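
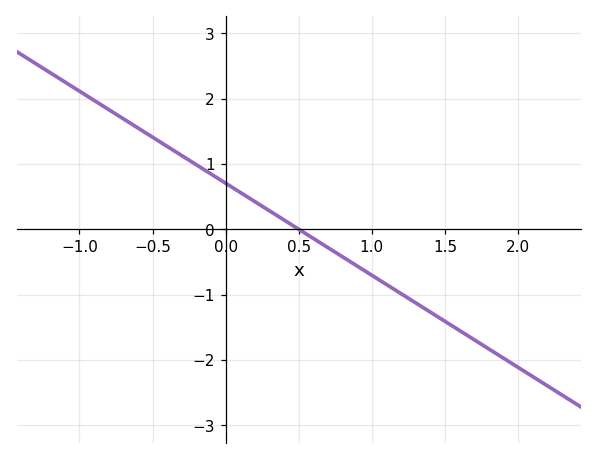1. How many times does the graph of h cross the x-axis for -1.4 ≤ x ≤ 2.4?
1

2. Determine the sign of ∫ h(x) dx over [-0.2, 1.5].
negative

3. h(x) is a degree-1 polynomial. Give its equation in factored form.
y = -1.41(x - 0.5)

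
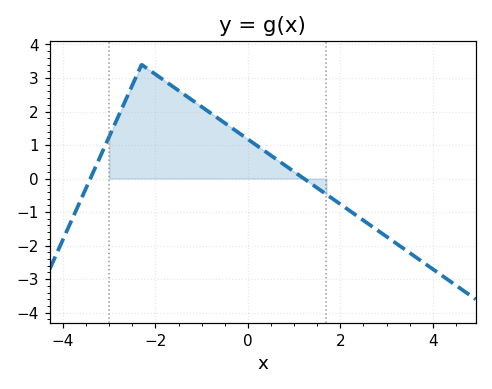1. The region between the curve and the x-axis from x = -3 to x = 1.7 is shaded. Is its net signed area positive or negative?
positive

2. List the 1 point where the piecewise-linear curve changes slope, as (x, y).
(-2.3, 3.4)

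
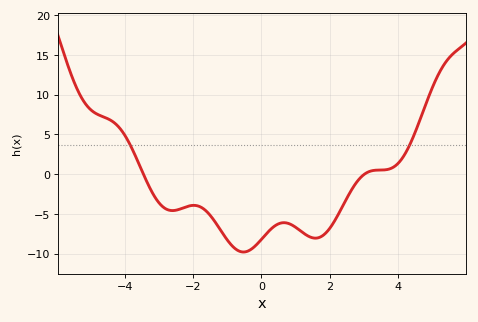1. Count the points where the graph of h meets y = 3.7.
2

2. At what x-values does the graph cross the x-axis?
-3.4, 3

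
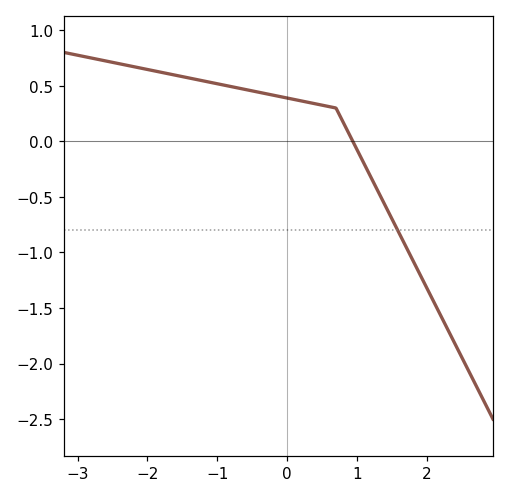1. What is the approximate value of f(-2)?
0.65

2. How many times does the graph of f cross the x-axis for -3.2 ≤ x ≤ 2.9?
1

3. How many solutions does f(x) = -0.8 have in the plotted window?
1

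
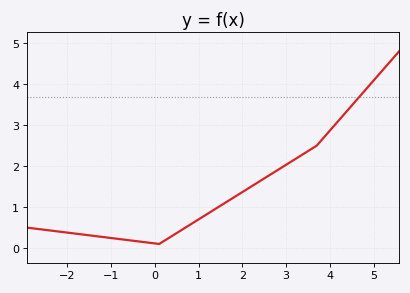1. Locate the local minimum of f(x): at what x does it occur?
0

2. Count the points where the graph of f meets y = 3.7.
1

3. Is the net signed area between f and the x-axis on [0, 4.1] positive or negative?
positive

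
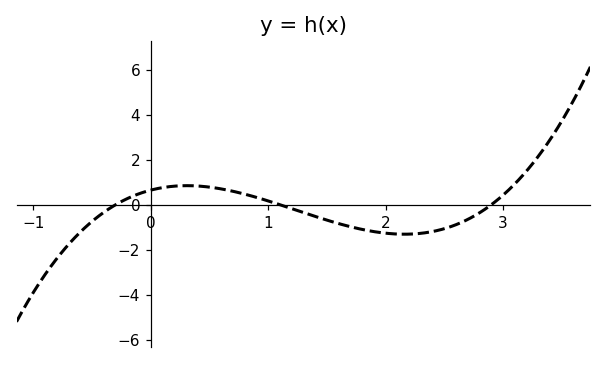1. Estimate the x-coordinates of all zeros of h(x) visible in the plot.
-0.3, 1.1, 2.9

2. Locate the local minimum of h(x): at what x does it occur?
2.2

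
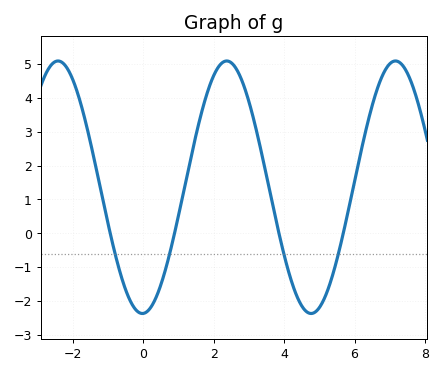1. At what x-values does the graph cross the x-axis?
-1, 0.8, 3.8, 5.6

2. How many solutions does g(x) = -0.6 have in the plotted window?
4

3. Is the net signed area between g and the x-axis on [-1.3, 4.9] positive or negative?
positive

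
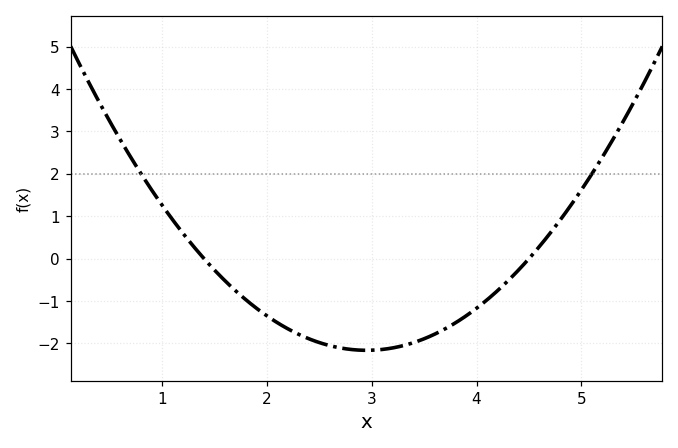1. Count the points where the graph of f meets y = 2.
2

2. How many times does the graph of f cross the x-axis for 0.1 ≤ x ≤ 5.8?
2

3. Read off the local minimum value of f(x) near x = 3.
-2.16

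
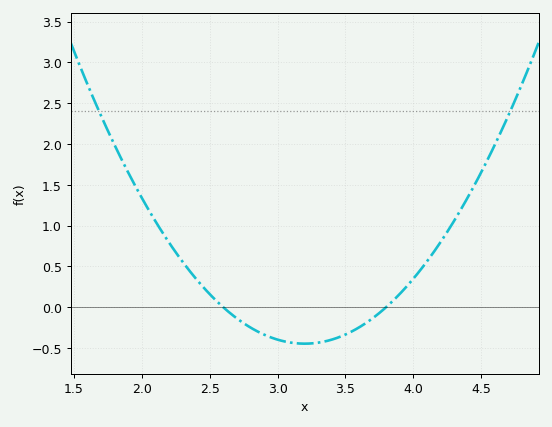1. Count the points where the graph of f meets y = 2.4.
2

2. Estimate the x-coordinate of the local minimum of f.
3.2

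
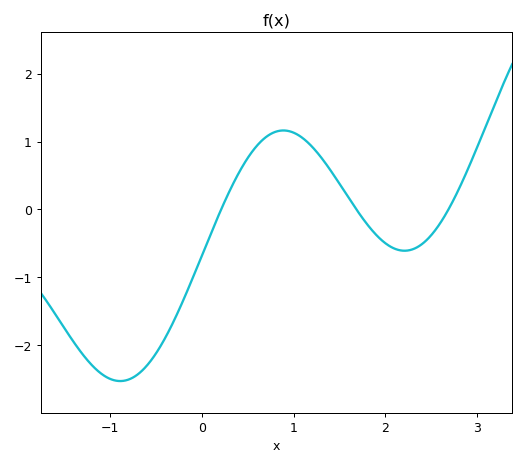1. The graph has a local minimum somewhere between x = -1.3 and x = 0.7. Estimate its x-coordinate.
-0.9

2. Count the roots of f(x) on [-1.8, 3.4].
3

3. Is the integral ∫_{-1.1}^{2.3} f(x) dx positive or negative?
negative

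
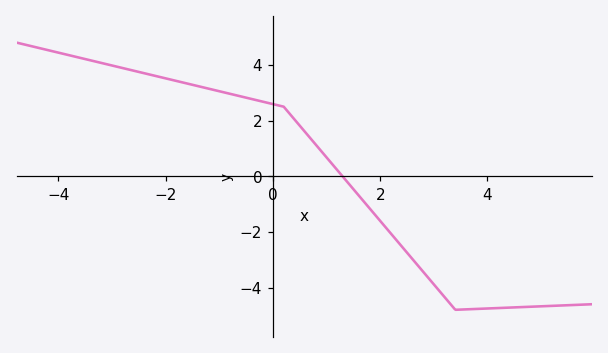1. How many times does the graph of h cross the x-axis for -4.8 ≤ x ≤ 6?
1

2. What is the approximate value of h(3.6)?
-4.8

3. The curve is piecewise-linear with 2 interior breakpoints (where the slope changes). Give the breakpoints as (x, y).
(0.2, 2.5); (3.4, -4.8)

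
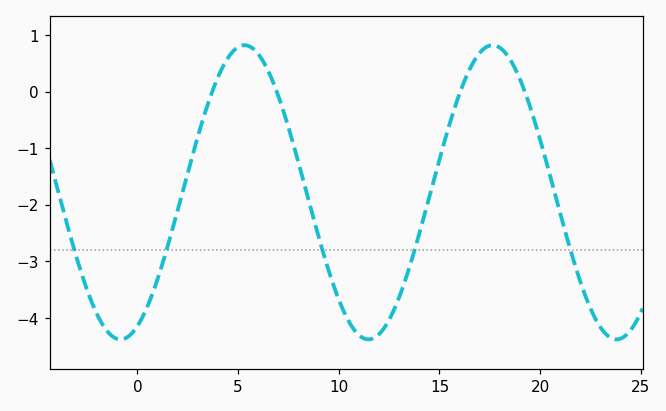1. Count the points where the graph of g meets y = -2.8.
5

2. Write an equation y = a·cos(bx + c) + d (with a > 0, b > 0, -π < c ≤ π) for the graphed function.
y = 2.6cos(0.51x - 2.71) - 1.78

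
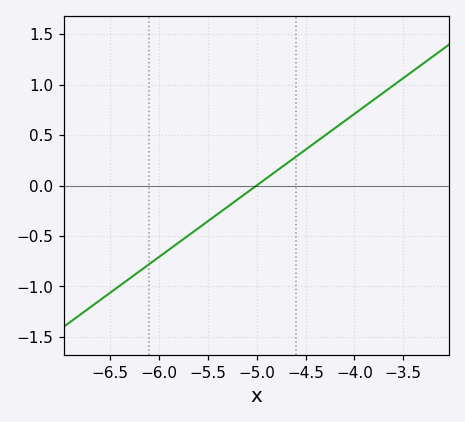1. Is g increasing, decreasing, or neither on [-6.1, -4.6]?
increasing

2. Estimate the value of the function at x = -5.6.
-0.426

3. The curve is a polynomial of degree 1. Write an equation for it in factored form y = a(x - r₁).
y = 0.71(x + 5)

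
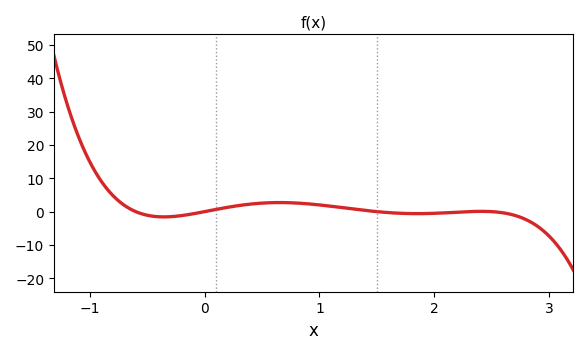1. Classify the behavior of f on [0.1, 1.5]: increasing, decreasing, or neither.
neither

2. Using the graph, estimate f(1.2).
1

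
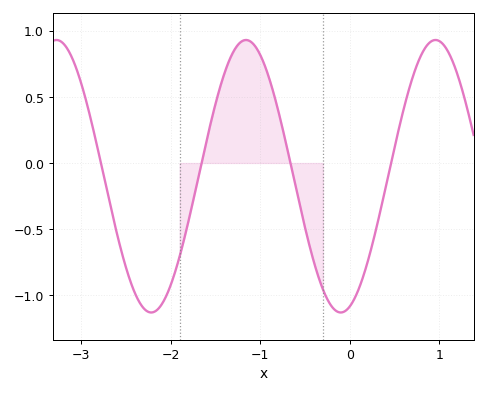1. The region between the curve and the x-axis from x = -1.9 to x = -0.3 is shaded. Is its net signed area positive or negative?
positive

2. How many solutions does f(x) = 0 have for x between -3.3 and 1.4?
4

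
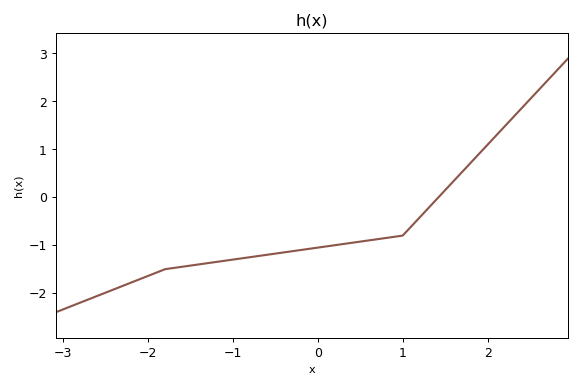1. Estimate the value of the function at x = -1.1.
-1.32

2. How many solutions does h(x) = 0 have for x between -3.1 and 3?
1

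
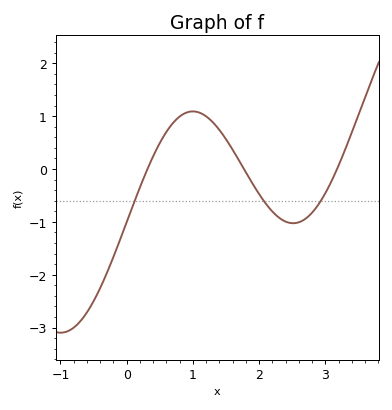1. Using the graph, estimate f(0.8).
0.994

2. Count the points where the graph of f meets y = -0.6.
3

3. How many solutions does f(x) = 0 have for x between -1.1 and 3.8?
3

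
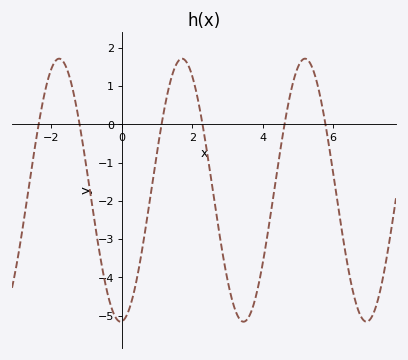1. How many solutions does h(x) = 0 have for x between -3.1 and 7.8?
6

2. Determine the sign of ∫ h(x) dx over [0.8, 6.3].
negative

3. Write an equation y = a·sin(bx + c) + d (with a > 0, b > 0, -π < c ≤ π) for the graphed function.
y = 3.44sin(1.8x - 1.5) - 1.72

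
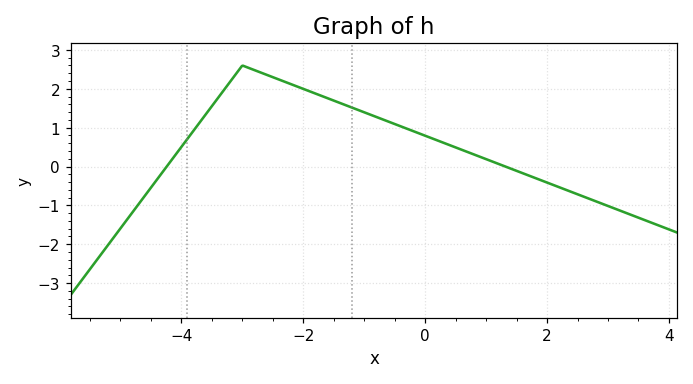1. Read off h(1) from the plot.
0.19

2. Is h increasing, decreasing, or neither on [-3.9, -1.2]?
neither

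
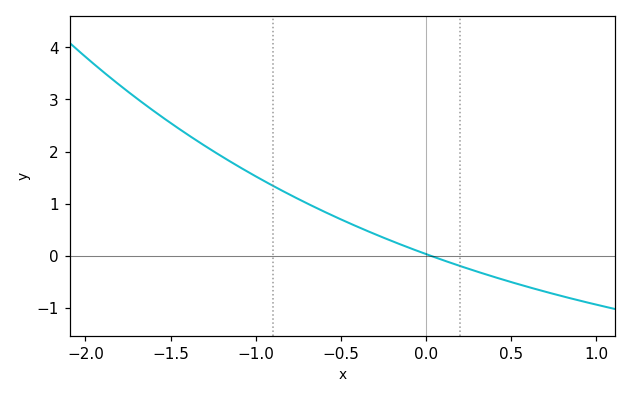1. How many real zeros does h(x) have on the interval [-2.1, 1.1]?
1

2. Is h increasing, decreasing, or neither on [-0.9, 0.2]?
decreasing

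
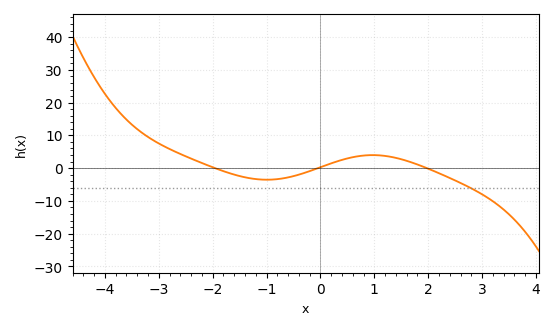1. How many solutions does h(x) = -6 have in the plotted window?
1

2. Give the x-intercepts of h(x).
-1.96, -0.045, 1.97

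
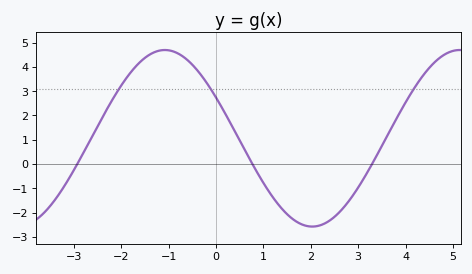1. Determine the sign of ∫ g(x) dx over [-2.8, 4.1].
positive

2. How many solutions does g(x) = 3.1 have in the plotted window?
3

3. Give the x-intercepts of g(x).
-2.93, 0.768, 3.29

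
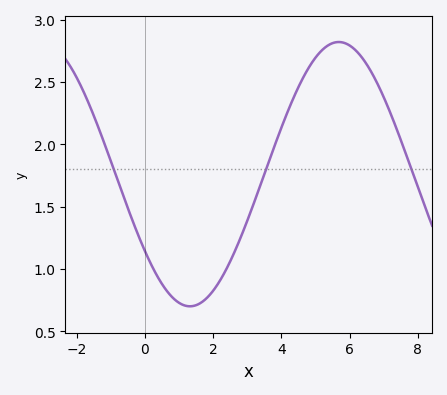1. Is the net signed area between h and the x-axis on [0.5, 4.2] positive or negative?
positive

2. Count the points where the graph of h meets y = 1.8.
3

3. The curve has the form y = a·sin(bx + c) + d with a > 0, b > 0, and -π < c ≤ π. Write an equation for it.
y = 1.06sin(0.72x - 2.5) + 1.76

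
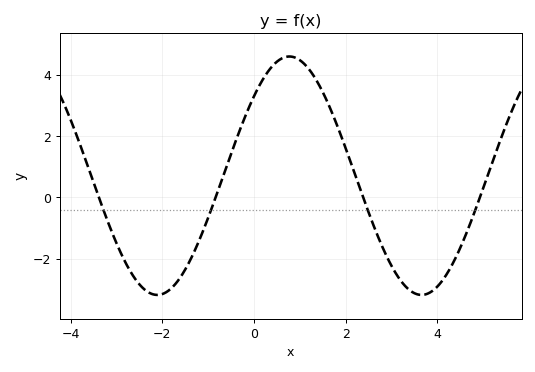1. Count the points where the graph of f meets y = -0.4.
4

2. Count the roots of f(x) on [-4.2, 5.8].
4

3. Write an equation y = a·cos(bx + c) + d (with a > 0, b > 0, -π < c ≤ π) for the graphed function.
y = 3.89cos(1.1x - 0.84) + 0.71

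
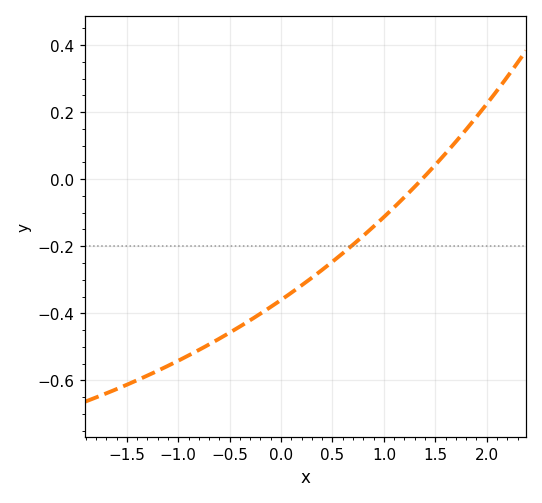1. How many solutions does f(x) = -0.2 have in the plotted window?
1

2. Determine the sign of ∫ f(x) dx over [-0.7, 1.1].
negative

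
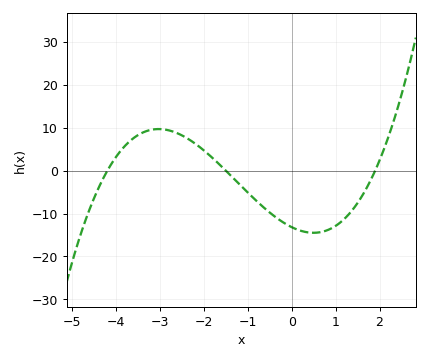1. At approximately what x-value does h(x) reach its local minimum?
0.497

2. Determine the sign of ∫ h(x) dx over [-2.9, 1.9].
negative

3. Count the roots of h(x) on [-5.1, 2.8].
3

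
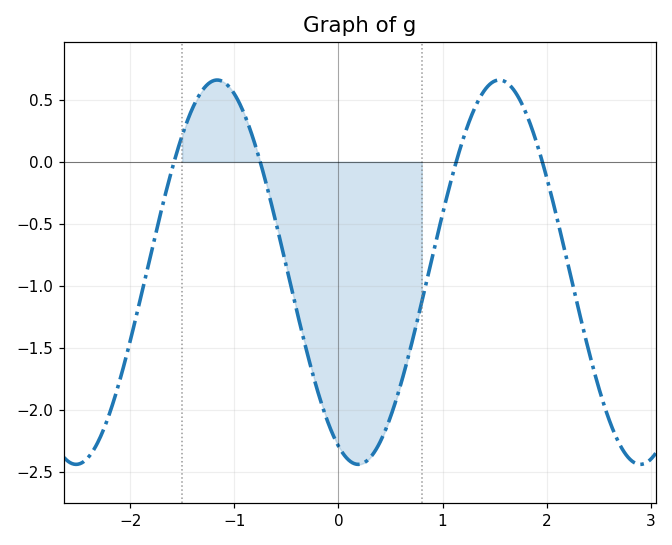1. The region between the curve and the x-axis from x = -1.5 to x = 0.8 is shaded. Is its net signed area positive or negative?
negative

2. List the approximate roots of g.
-1.58, -0.751, 1.13, 1.96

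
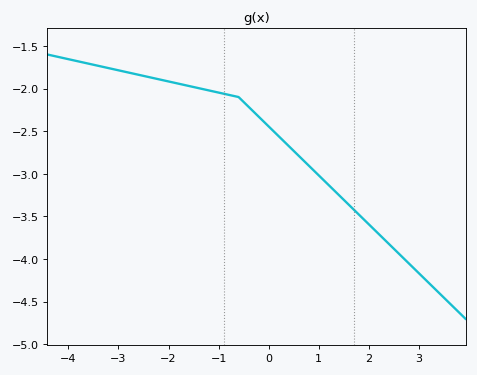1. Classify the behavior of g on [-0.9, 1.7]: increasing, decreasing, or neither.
decreasing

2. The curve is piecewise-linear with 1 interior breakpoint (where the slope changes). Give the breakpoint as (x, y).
(-0.6, -2.1)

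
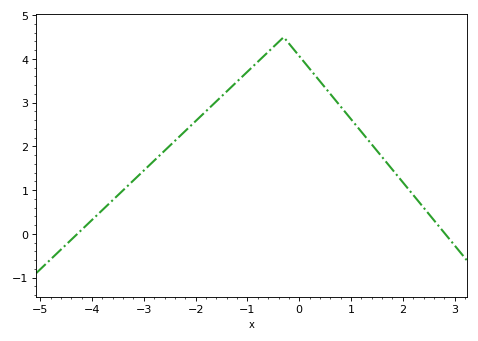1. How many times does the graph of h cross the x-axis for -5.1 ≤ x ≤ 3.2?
2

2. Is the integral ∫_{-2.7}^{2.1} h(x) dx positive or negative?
positive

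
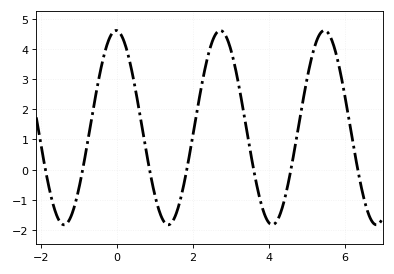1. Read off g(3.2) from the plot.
2.9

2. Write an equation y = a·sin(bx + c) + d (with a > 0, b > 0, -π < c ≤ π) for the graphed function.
y = 3.22sin(2.3x + 1.6) + 1.39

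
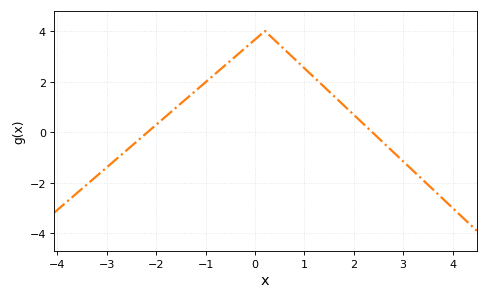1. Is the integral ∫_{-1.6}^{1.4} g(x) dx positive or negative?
positive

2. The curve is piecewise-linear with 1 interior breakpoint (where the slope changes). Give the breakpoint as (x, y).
(0.2, 4)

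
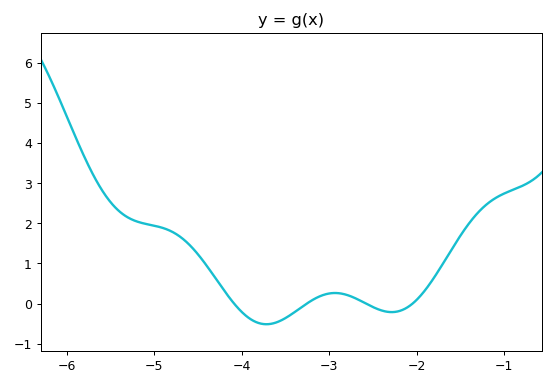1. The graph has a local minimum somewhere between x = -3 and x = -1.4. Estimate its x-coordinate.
-2.28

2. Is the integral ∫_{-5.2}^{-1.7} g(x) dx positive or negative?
positive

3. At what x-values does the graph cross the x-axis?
-4.09, -3.26, -2.58, -2.05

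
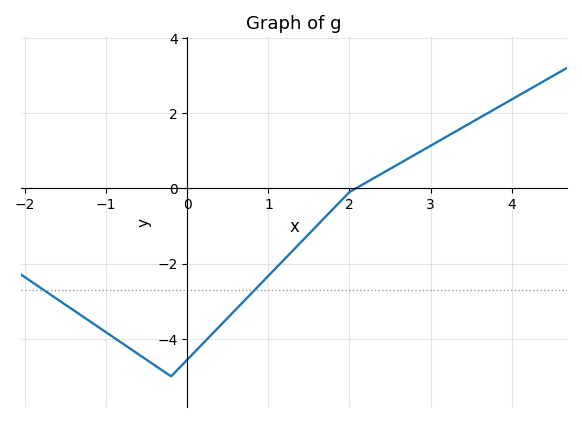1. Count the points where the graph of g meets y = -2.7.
2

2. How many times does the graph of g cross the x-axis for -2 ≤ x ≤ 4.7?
1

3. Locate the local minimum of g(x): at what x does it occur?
-0.199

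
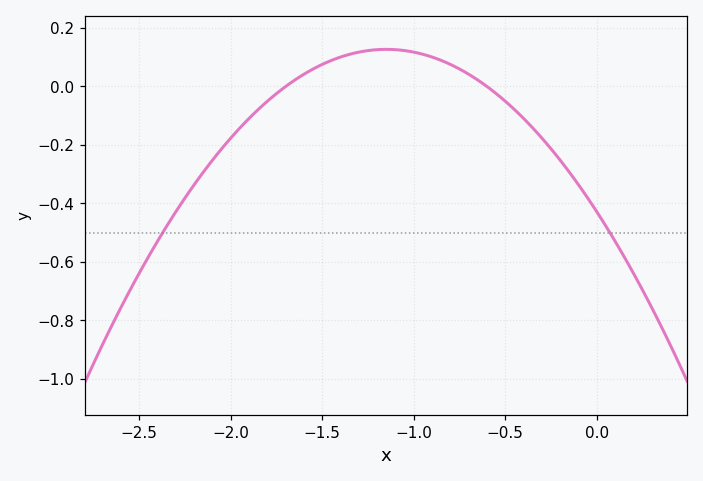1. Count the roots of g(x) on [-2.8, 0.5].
2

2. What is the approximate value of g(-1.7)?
0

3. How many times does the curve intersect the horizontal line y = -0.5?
2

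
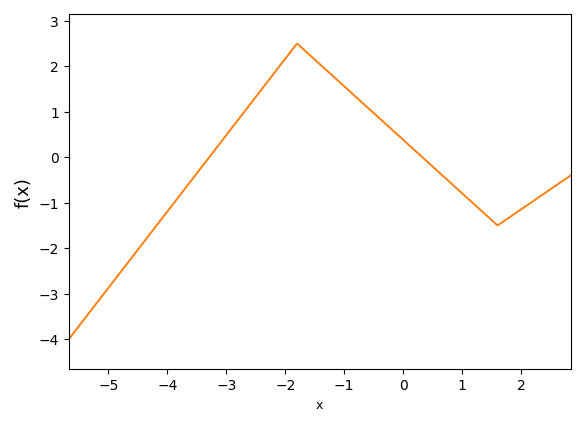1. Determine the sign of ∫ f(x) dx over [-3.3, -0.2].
positive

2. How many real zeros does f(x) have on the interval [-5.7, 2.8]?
2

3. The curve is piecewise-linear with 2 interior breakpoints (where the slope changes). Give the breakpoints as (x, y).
(-1.8, 2.5); (1.6, -1.5)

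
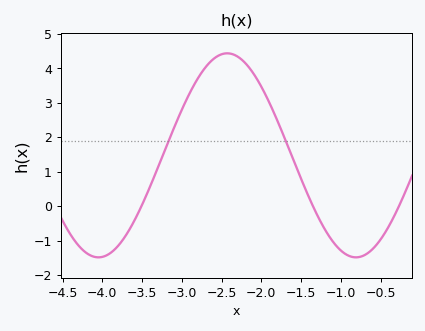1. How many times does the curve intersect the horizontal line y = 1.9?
2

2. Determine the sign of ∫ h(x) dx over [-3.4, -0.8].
positive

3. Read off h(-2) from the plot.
3.47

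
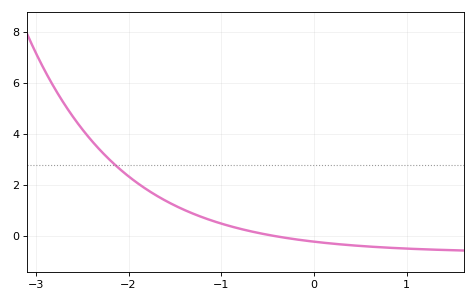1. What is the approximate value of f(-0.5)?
0.051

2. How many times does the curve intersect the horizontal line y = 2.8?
1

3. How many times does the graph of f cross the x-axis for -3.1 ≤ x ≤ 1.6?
1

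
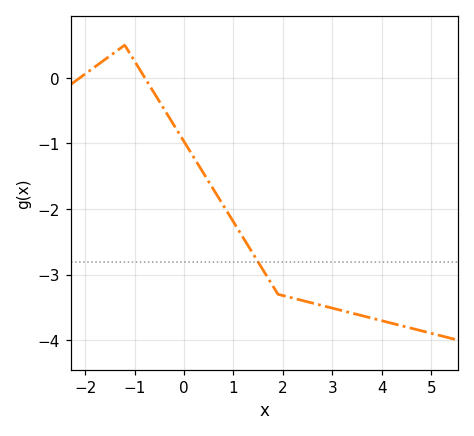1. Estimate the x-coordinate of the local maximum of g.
-1.2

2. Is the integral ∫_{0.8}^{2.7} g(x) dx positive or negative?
negative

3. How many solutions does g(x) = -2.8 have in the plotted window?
1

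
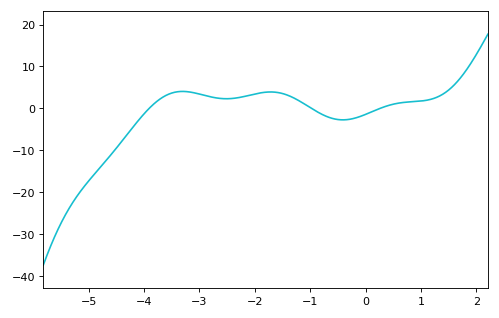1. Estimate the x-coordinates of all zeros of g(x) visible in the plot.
-4, -1, 0.2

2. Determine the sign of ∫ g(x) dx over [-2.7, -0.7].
positive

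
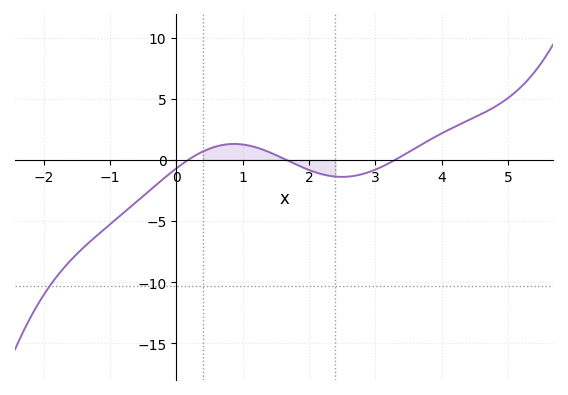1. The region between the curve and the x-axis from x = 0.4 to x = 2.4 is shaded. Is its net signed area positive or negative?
positive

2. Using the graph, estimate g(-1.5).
-7.5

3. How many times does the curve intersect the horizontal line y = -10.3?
1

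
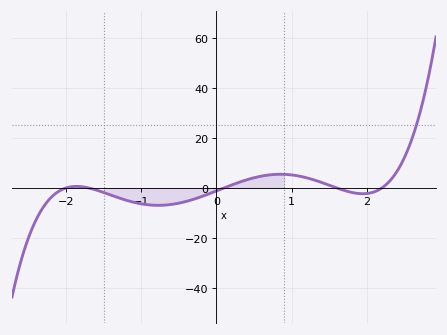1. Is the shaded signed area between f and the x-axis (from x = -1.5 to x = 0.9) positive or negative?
negative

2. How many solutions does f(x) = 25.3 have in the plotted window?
1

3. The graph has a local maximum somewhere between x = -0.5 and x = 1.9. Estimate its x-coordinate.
0.85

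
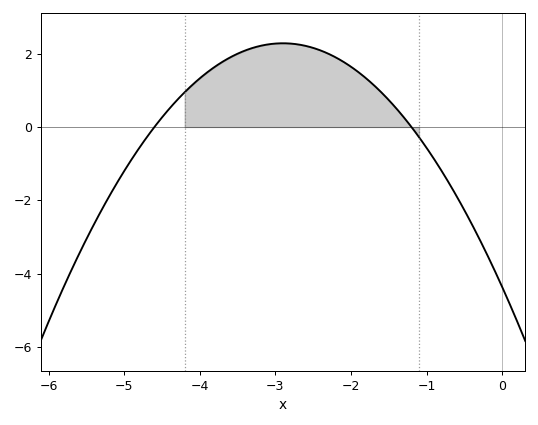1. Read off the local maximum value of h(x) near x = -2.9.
2.2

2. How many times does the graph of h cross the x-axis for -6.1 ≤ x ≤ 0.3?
2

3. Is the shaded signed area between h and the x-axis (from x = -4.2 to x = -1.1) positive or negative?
positive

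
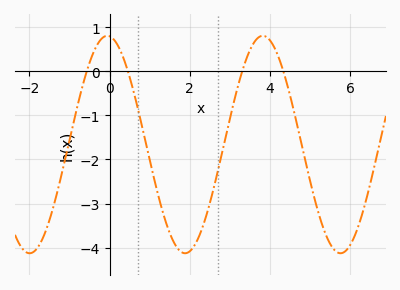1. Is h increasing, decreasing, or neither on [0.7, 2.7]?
neither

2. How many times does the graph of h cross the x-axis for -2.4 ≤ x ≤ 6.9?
4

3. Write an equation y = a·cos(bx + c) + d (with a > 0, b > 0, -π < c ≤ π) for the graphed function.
y = 2.47cos(1.6x + 0.09) - 1.66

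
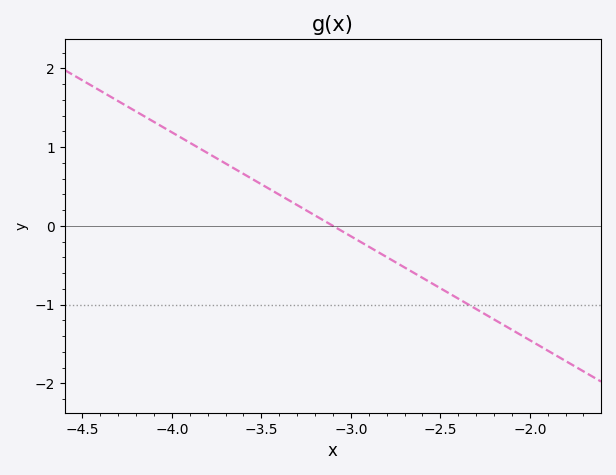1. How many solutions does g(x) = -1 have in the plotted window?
1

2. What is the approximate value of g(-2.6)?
-0.66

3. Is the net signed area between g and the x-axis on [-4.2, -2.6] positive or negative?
positive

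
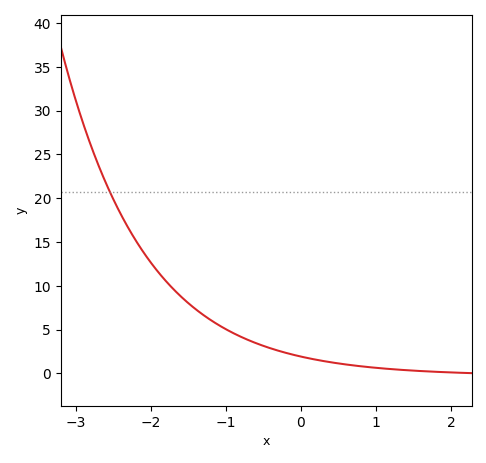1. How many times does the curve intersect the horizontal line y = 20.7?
1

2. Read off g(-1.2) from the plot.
6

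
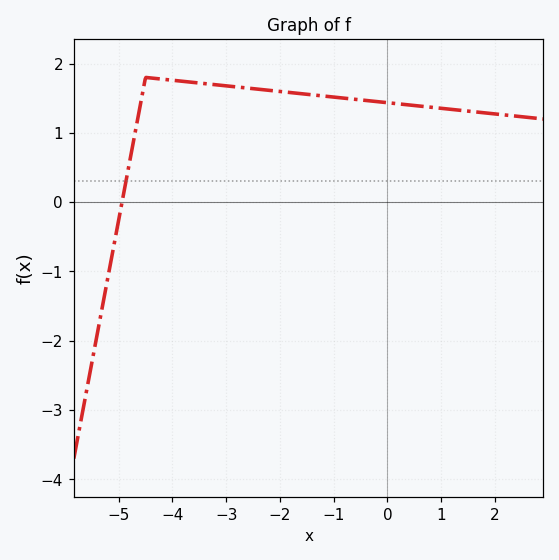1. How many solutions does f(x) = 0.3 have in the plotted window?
1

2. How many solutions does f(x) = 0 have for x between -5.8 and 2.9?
1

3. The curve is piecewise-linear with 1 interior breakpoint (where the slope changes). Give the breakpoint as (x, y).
(-4.5, 1.8)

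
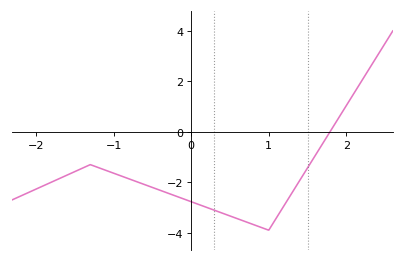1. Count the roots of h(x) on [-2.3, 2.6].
1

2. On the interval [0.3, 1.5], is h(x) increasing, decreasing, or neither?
neither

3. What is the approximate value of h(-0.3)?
-2.43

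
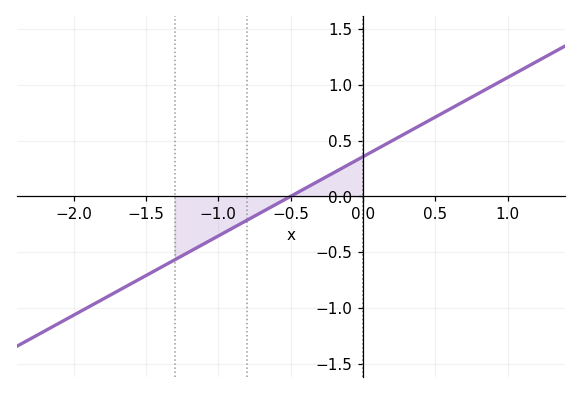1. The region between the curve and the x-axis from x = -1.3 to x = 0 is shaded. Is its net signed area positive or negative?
negative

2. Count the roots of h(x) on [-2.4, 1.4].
1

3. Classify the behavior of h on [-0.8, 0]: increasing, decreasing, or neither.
increasing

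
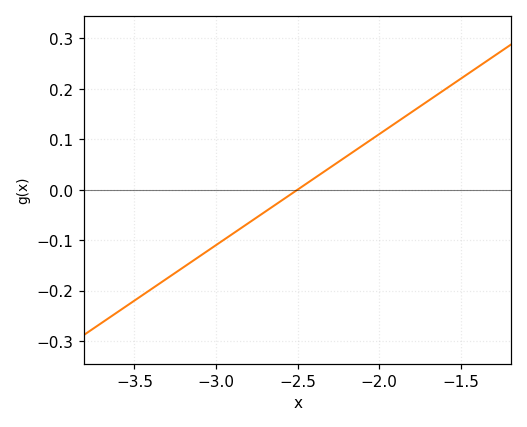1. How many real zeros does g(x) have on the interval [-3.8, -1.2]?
1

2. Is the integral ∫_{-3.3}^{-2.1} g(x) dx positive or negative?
negative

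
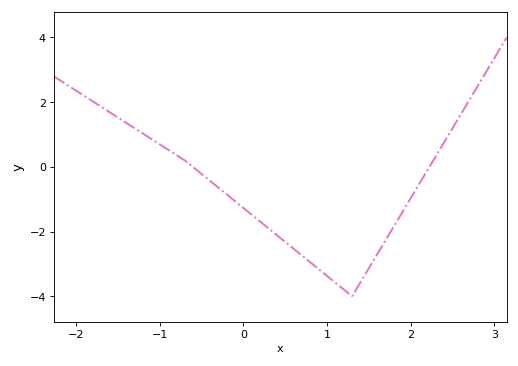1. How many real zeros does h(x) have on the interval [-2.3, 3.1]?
2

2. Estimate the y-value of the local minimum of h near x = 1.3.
-4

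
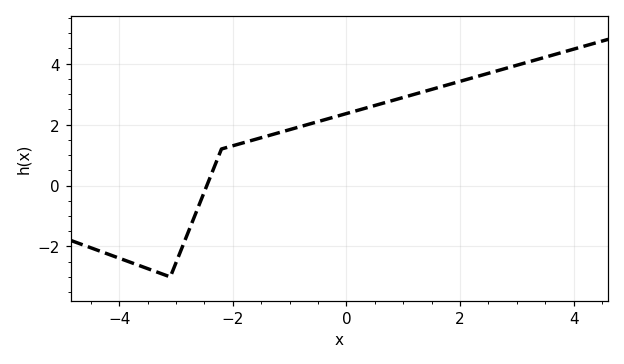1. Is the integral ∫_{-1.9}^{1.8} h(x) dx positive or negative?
positive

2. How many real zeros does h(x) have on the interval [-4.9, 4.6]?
1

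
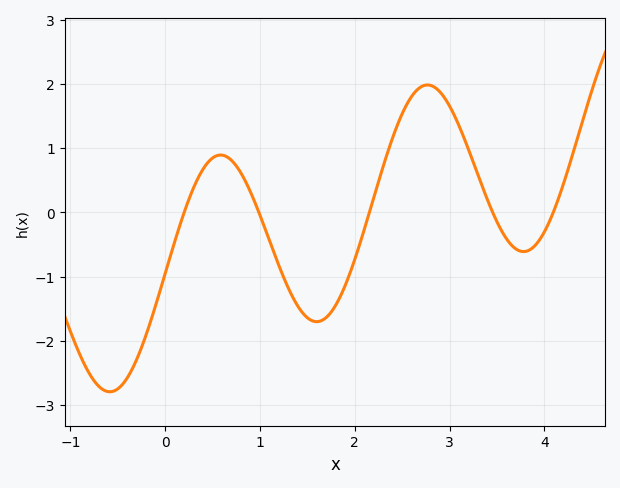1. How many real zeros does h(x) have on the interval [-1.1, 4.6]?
5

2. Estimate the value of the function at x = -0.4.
-2.58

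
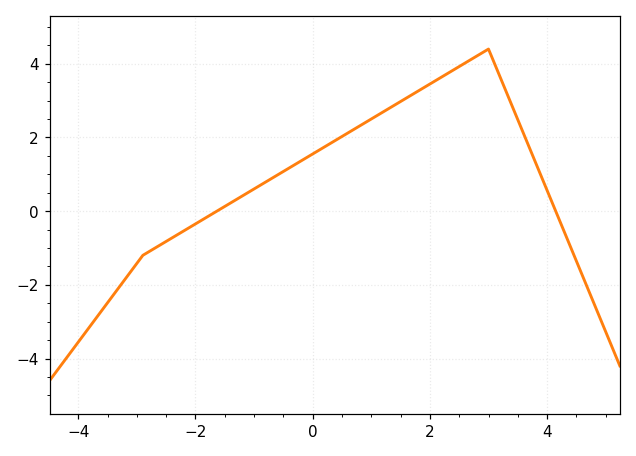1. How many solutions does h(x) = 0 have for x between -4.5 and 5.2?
2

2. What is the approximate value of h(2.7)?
4.12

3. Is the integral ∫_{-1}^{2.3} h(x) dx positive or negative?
positive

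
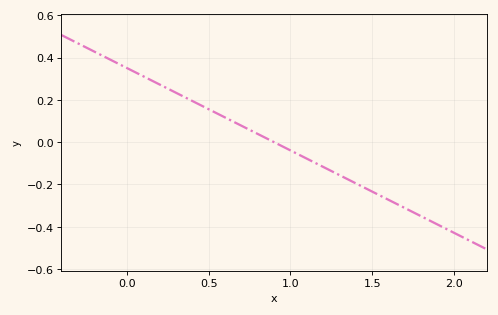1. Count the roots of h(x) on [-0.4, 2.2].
1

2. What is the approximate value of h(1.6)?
-0.28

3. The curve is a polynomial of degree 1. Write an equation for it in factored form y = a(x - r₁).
y = -0.39(x - 0.9)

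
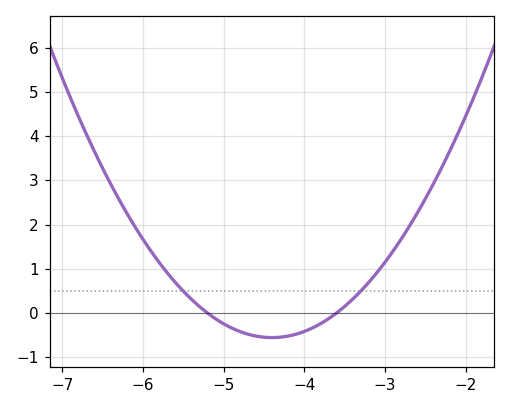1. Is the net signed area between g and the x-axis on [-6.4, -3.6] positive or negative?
positive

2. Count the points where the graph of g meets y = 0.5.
2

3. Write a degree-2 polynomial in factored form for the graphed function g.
y = 0.87(x + 5.2)(x + 3.6)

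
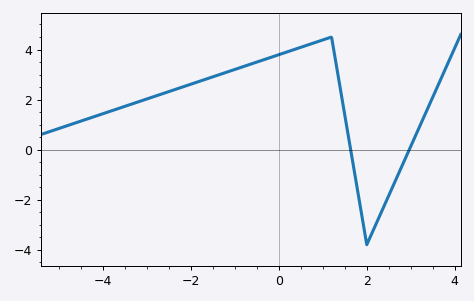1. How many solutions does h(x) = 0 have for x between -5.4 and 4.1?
2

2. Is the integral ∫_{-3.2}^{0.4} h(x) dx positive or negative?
positive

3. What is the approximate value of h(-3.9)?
1.4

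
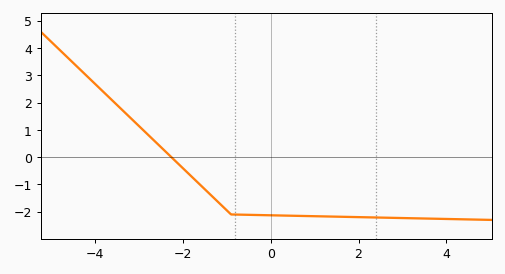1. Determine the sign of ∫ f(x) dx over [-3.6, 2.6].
negative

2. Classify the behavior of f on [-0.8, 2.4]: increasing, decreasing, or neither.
decreasing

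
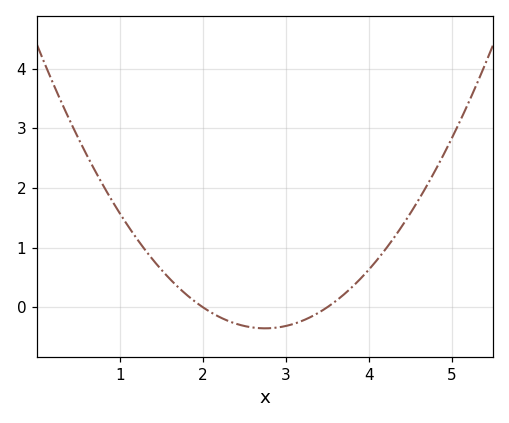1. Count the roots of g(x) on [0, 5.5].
2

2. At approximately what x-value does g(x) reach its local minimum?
2.75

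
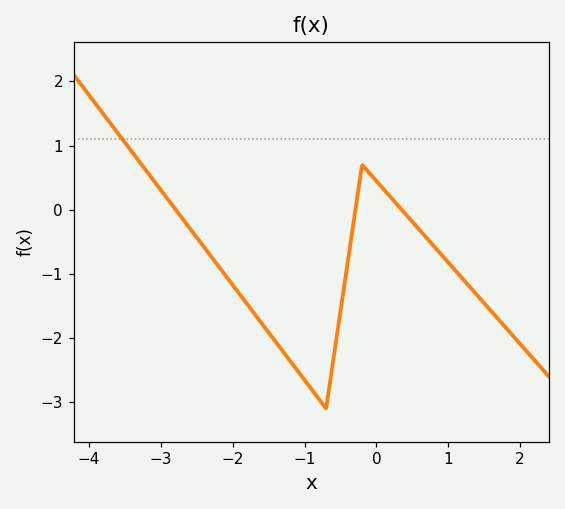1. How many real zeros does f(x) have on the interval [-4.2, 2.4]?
3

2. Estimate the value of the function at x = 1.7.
-1.7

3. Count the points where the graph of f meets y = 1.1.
1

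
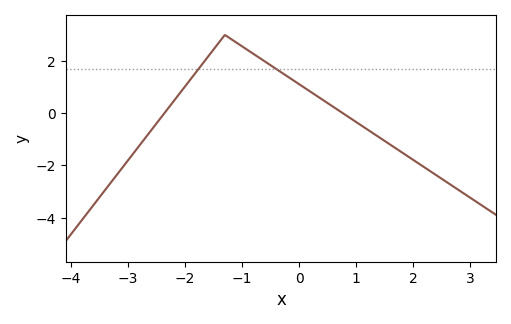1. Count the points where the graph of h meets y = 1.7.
2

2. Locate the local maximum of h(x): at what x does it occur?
-1.4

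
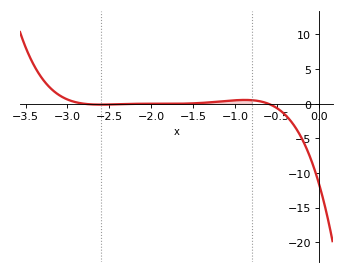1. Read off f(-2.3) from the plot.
-0.041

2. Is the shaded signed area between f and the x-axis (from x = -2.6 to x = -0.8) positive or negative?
positive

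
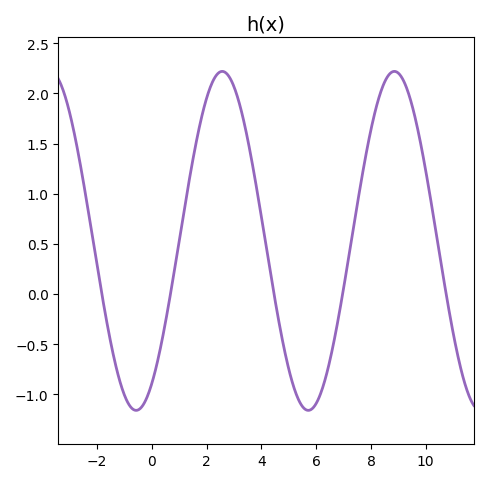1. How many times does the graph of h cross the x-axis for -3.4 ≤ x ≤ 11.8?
5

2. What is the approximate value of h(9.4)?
2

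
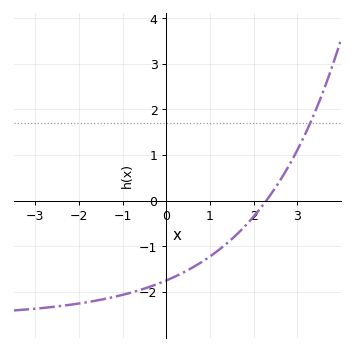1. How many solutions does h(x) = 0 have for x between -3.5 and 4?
1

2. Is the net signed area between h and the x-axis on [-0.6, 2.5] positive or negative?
negative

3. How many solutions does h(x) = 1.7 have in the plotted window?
1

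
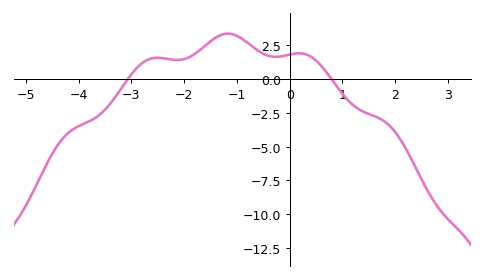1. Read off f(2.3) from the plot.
-5.89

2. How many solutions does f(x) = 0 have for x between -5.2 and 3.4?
2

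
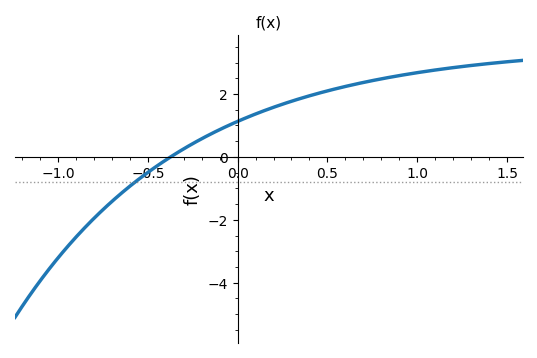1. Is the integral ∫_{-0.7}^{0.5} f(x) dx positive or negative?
positive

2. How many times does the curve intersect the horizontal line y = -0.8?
1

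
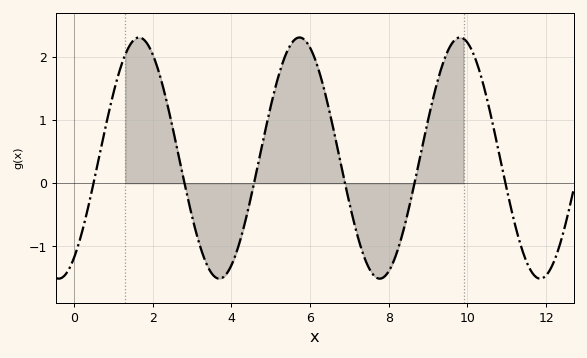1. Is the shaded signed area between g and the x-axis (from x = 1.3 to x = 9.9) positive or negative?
positive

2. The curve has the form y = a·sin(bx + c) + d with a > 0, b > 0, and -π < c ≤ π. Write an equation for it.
y = 1.91sin(1.54x - 0.97) + 0.4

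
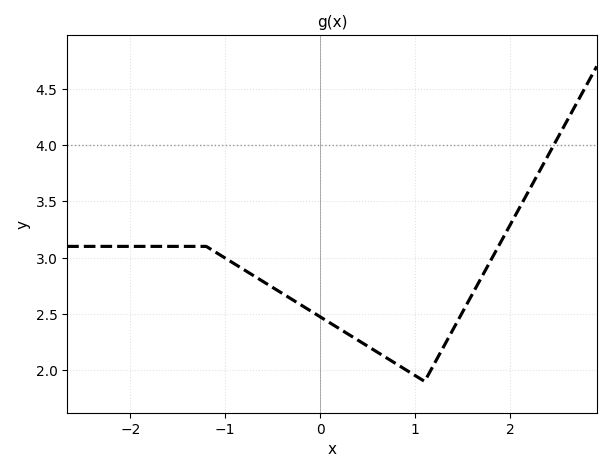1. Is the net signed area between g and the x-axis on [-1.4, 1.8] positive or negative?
positive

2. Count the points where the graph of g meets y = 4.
1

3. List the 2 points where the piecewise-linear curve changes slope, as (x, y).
(-1.2, 3.1); (1.1, 1.9)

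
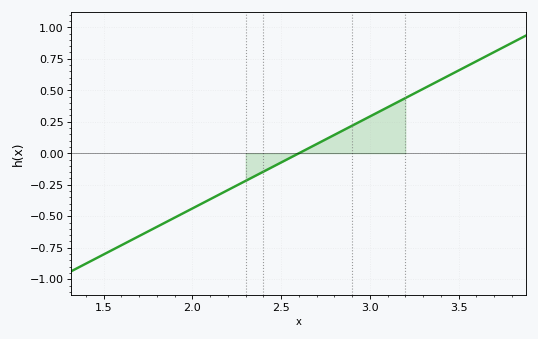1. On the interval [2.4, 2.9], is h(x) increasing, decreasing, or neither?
increasing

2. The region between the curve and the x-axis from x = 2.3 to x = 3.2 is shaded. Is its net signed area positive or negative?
positive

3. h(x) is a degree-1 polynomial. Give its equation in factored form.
y = 0.73(x - 2.6)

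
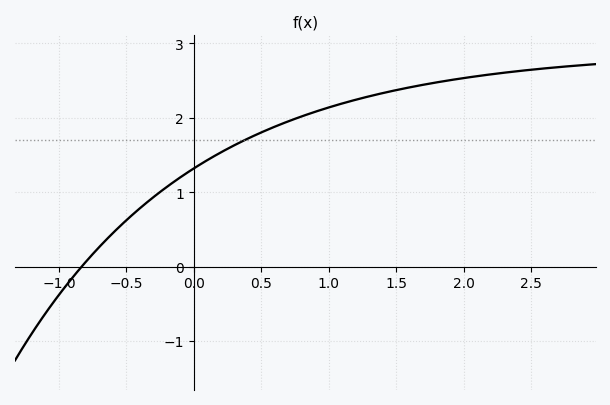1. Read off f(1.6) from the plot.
2.4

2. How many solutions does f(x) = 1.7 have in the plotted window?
1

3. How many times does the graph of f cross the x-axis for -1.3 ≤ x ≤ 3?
1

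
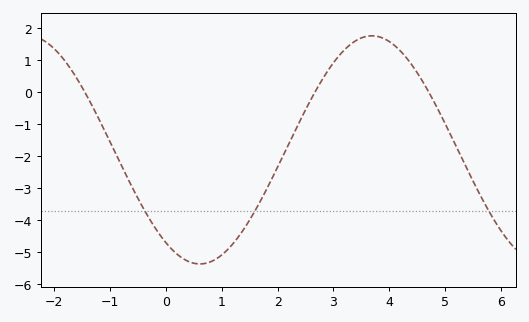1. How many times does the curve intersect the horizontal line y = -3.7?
3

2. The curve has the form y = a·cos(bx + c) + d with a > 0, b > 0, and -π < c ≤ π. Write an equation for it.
y = 3.57cos(1.02x + 2.52) - 1.8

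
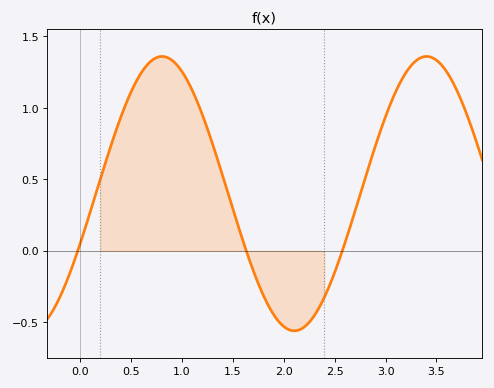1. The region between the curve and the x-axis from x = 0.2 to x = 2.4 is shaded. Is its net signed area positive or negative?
positive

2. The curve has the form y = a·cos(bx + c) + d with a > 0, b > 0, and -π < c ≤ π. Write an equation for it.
y = 0.96cos(2.42x - 1.95) + 0.4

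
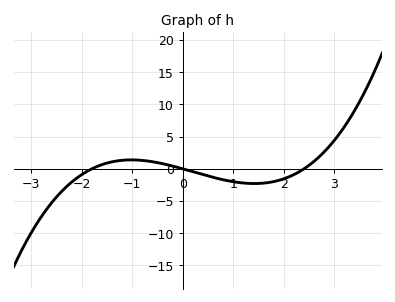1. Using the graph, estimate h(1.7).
-2.12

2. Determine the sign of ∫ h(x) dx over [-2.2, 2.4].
negative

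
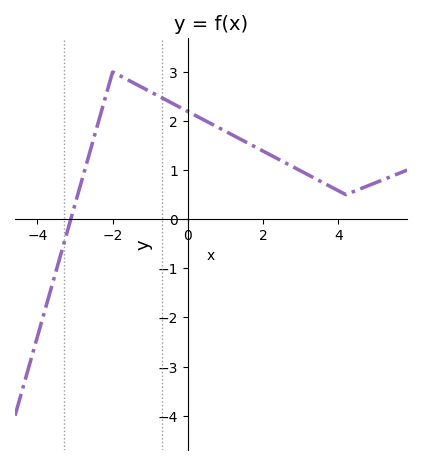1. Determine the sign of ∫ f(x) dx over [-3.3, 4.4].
positive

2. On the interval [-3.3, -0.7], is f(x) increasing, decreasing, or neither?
neither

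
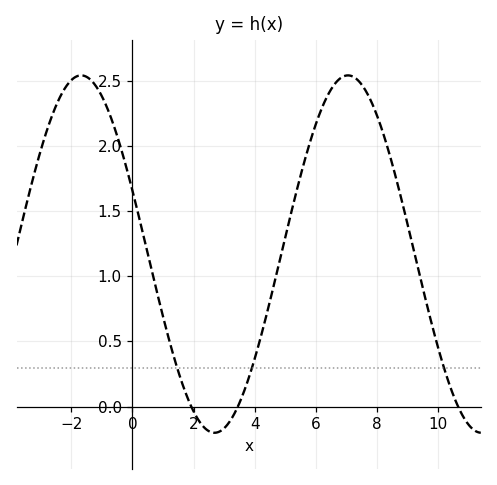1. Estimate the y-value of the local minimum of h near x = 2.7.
-0.2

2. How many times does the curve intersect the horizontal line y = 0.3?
3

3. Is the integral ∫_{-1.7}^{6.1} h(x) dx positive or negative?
positive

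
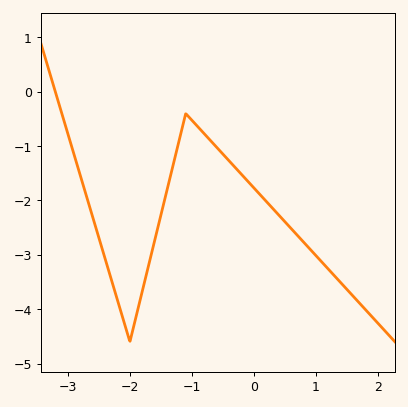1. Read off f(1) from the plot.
-3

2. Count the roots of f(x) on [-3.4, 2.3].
1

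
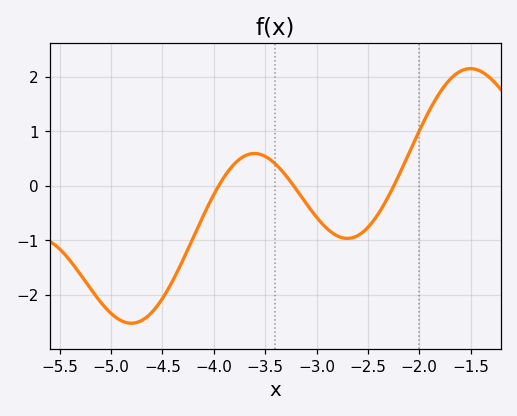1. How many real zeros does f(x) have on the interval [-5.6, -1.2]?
3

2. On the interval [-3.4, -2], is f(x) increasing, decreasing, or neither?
neither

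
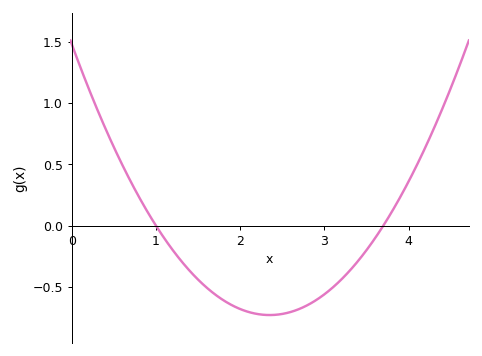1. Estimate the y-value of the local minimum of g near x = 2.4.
-0.75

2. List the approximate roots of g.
1, 3.7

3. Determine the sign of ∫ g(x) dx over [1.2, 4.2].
negative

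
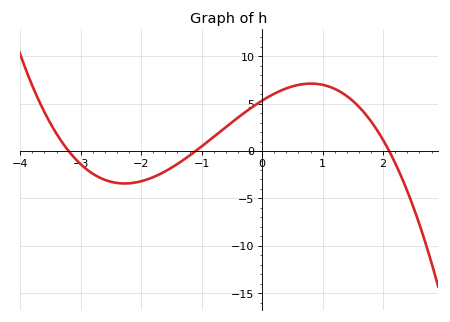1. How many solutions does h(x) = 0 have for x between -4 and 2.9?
3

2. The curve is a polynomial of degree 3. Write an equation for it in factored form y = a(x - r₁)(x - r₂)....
y = -0.72(x + 3.2)(x + 1.1)(x - 2.1)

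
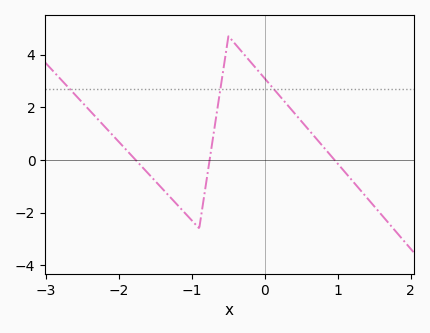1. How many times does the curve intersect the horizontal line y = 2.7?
3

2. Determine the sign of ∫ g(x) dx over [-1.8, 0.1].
positive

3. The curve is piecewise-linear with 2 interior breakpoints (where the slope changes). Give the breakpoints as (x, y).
(-0.9, -2.6); (-0.5, 4.7)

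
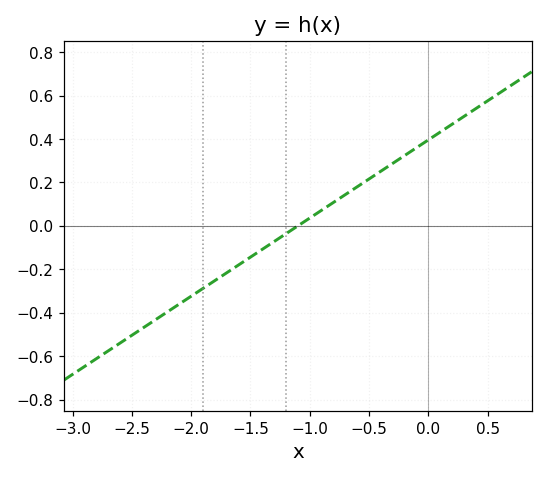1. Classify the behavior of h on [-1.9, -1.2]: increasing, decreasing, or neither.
increasing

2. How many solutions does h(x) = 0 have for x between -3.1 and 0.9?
1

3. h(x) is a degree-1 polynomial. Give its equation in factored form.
y = 0.36(x + 1.1)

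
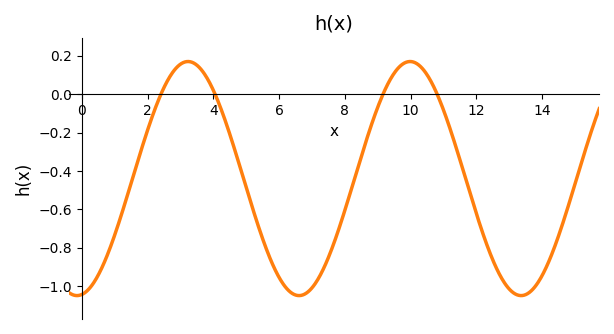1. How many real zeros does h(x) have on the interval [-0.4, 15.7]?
4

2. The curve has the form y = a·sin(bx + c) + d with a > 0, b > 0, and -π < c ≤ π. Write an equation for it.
y = 0.61sin(0.93x - 1.4) - 0.44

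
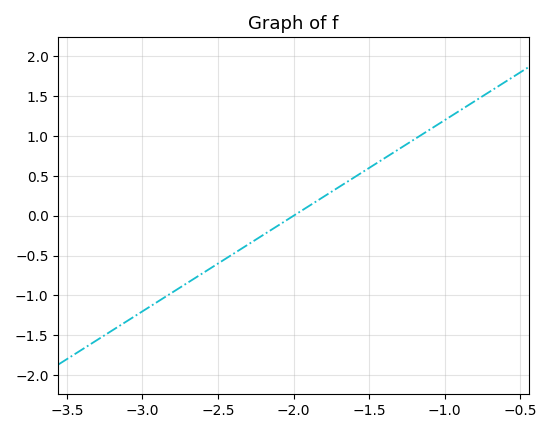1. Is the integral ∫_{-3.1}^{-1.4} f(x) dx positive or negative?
negative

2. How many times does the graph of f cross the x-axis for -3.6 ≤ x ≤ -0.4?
1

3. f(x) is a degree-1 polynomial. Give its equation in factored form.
y = 1.2(x + 2)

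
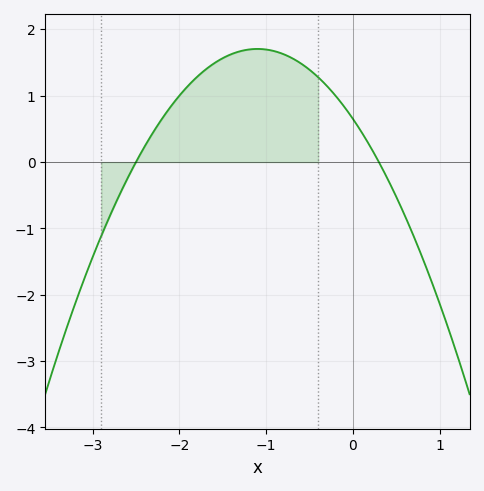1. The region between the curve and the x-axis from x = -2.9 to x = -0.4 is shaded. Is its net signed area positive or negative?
positive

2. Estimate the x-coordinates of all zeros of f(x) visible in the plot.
-2.5, 0.3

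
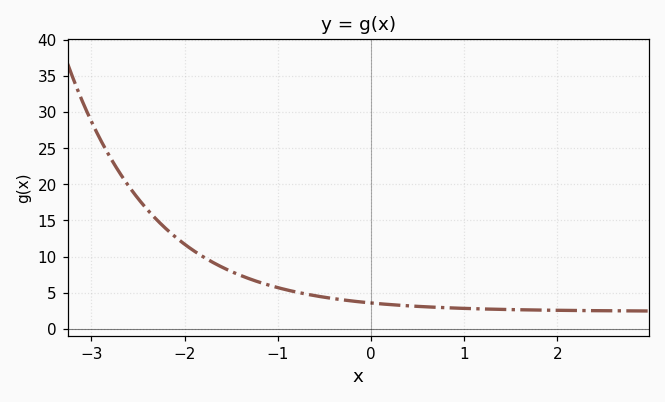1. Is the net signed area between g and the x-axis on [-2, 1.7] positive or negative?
positive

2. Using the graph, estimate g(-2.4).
16.5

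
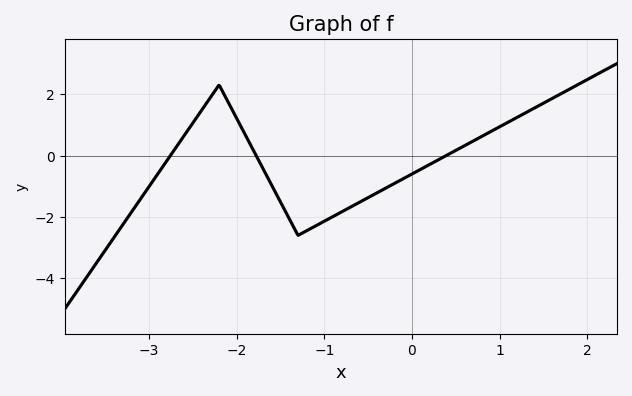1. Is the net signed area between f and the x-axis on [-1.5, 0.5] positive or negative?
negative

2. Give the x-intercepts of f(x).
-2.76, -1.78, 0.392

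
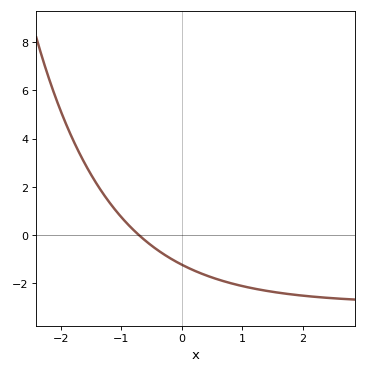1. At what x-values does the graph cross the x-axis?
-0.7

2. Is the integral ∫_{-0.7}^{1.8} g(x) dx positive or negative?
negative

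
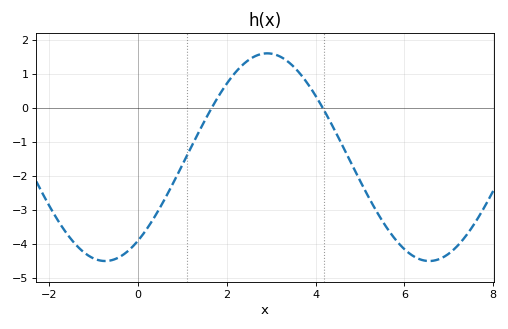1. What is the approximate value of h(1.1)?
-1.41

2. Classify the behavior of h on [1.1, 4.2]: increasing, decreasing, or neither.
neither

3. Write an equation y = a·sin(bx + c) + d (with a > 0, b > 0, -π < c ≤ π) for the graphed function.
y = 3.06sin(0.86x - 0.932) - 1.45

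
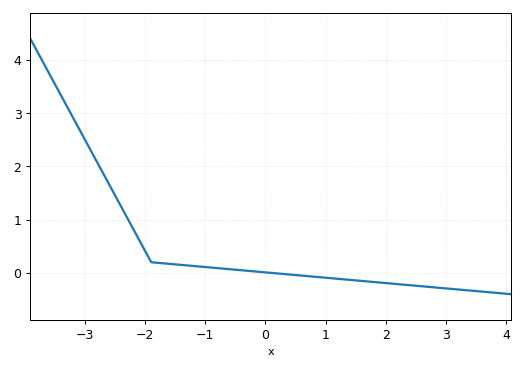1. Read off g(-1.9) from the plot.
0.2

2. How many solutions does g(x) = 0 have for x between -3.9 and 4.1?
1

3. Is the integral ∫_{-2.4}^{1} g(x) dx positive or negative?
positive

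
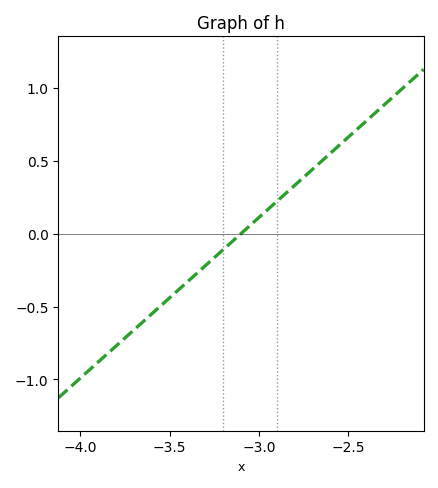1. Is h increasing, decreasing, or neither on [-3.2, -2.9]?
increasing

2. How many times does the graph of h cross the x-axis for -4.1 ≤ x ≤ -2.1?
1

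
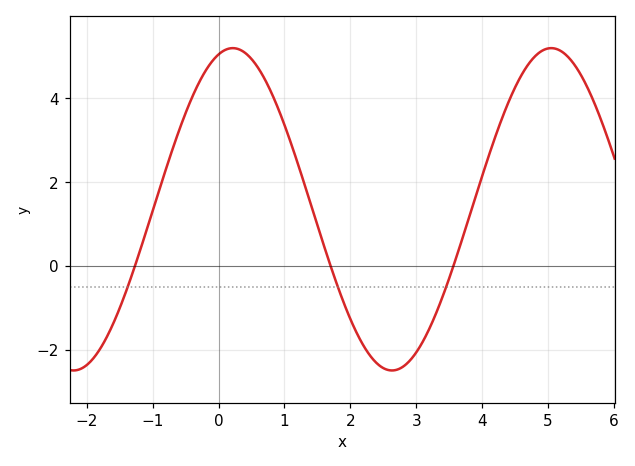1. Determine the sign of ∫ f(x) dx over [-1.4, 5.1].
positive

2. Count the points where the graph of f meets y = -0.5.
3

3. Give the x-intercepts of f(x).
-1.27, 1.7, 3.57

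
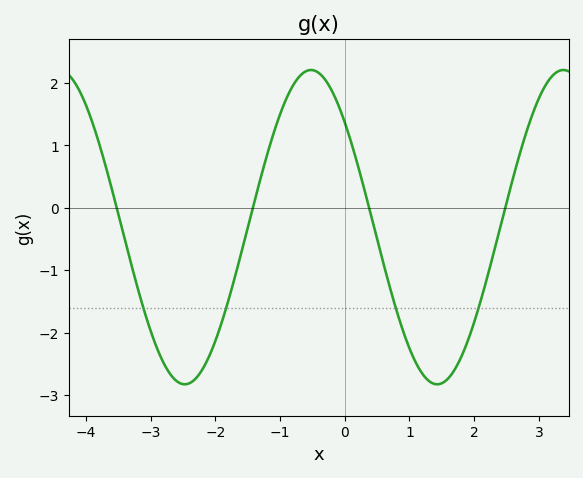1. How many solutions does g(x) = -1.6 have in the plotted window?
4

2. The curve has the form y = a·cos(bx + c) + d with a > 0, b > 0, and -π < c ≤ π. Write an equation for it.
y = 2.52cos(1.6x + 0.84) - 0.31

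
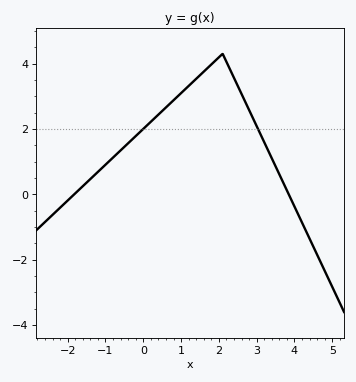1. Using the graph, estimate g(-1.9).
0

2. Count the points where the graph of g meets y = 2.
2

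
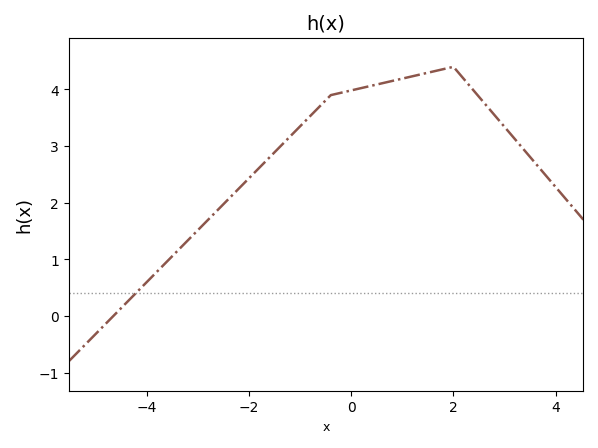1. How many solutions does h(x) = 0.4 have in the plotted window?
1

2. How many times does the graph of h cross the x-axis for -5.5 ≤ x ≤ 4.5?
1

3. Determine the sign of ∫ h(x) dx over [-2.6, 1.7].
positive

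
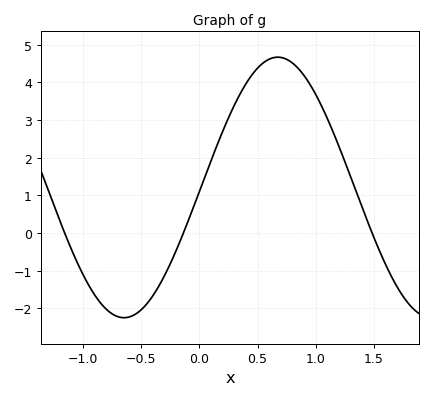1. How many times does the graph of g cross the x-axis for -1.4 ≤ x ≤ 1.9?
3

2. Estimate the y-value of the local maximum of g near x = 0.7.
4.67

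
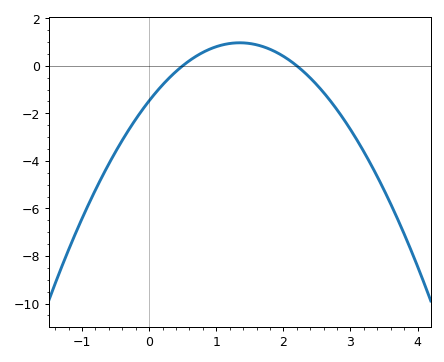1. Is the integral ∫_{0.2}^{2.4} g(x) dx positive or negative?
positive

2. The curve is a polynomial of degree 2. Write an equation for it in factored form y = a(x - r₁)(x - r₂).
y = -1.34(x - 0.5)(x - 2.2)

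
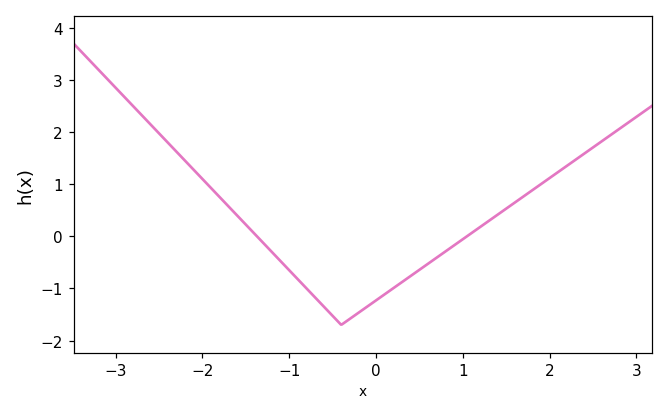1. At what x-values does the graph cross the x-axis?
-1.37, 1.05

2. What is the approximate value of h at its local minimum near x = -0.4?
-1.7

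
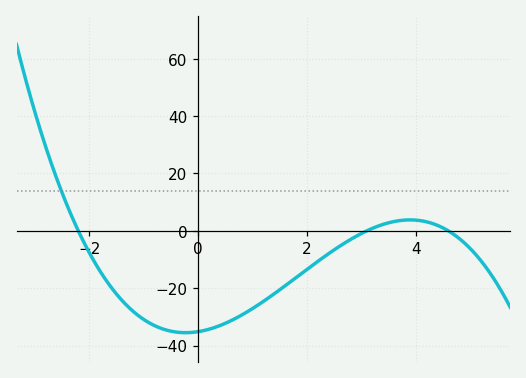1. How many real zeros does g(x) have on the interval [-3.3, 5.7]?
3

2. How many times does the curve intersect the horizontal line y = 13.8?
1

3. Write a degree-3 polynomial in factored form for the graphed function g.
y = -1.12(x + 2.2)(x - 3.1)(x - 4.6)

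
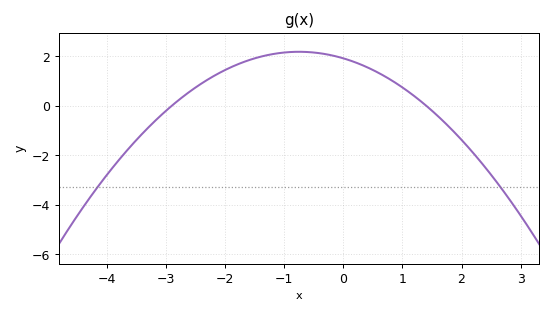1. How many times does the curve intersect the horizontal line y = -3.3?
2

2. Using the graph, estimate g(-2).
1.44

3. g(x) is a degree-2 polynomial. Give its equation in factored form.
y = -0.47(x + 2.9)(x - 1.4)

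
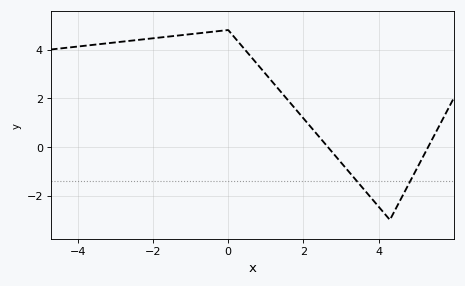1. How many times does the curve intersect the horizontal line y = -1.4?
2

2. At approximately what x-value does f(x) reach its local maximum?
-0.005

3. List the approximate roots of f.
2.65, 5.32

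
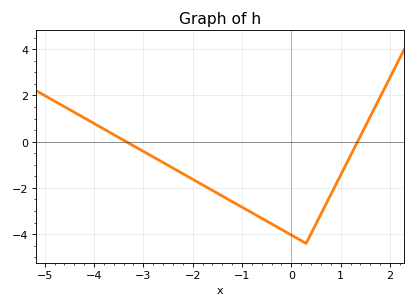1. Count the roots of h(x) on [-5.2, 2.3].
2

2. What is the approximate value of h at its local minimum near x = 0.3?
-4.4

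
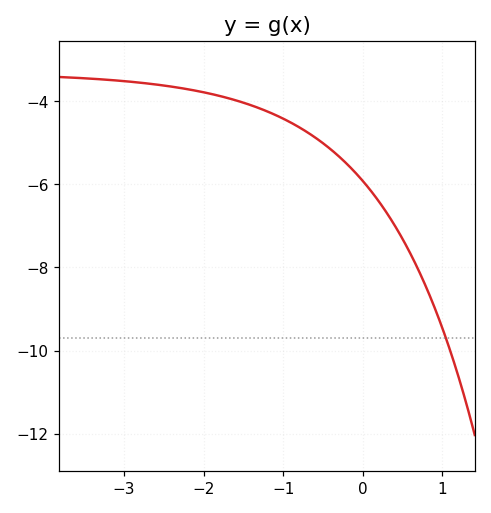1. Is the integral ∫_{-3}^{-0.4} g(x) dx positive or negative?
negative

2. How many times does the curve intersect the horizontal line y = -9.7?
1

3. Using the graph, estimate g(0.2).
-6.41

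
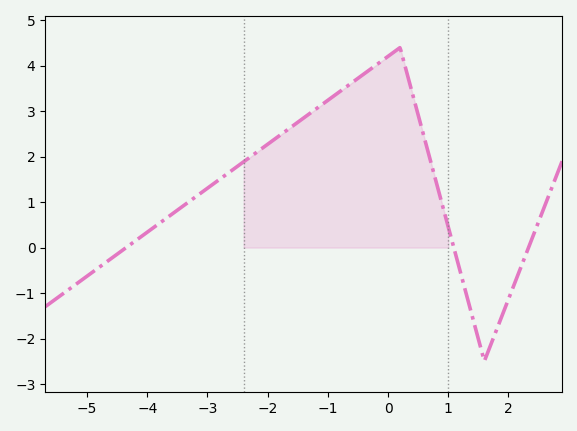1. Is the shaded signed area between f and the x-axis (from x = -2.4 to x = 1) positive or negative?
positive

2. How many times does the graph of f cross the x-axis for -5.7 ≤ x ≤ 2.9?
3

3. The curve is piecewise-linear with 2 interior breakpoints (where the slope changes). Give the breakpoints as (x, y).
(0.2, 4.4); (1.6, -2.5)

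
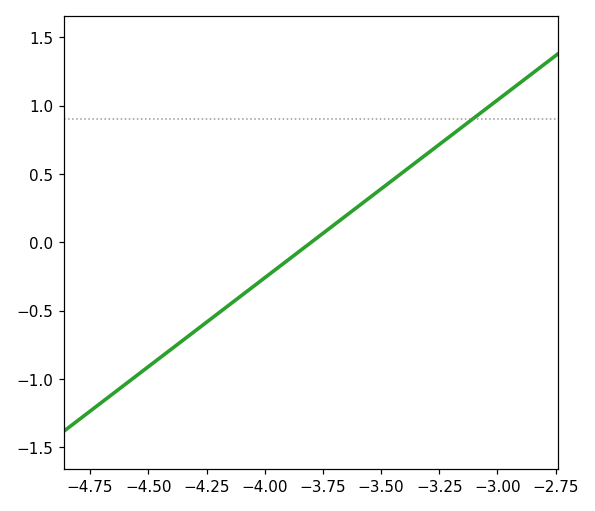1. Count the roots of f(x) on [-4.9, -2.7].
1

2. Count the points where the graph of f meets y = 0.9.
1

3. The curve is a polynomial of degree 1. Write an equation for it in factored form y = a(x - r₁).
y = 1.3(x + 3.8)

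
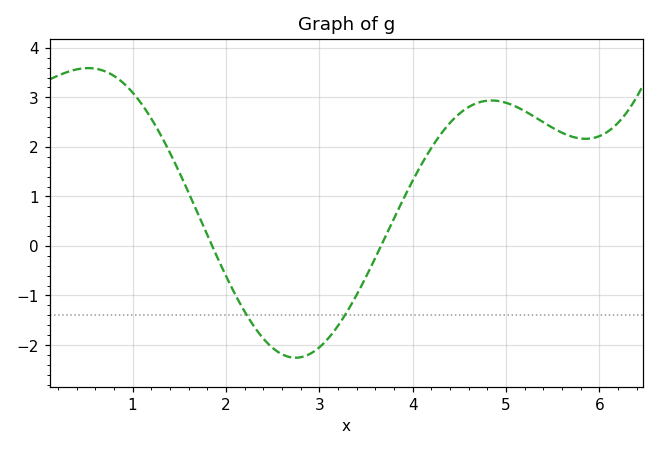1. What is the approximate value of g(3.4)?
-0.991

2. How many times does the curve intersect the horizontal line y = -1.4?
2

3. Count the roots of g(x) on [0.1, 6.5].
2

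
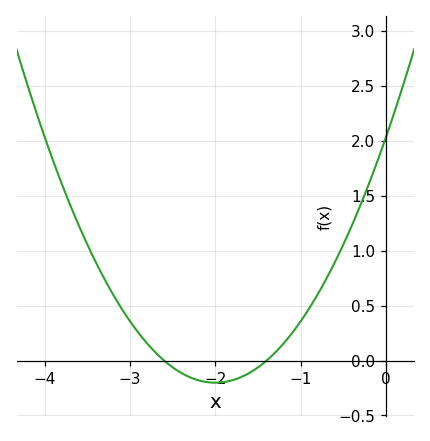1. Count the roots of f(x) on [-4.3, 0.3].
2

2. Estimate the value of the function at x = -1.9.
-0.2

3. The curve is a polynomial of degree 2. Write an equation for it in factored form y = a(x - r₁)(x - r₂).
y = 0.56(x + 2.6)(x + 1.4)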